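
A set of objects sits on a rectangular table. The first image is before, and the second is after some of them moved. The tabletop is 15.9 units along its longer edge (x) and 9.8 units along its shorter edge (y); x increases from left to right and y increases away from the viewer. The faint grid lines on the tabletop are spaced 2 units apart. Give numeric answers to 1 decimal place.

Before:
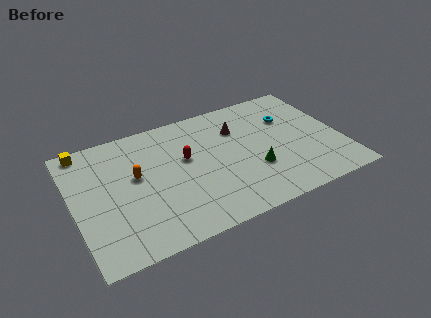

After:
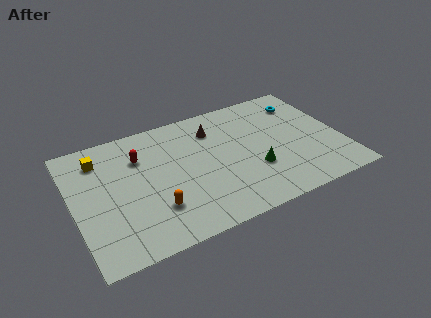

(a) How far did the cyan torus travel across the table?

1.4

From (13.1, 6.7) to (14.1, 7.7), the cyan torus covered √(1.0² + 1.0²) ≈ 1.4 units.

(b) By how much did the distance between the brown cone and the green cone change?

+0.9

They were about 3.7 units apart before and 4.6 after — 0.9 units further apart.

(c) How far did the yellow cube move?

1.4

The yellow cube was near (1.0, 8.9) before and (1.8, 7.8) after, so it travelled √(0.8² + 1.1²) ≈ 1.4 units.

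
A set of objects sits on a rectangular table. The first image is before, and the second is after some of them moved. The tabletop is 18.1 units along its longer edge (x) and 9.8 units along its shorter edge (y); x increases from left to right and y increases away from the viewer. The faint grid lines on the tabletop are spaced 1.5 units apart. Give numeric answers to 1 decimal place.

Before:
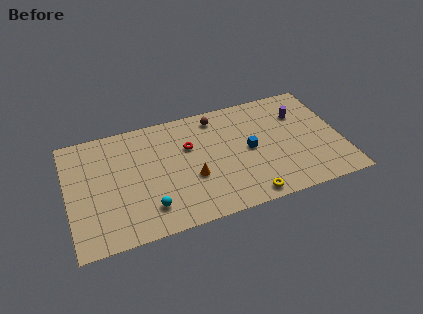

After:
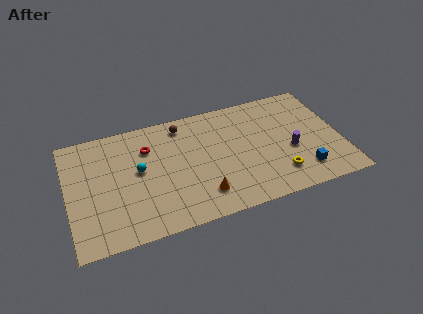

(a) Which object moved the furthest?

the blue cube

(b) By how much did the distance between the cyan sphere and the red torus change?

-3.4

Before: roughly 5.2 units apart; after: 1.8. That's 3.4 units closer together.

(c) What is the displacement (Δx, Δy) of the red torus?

(-2.7, 0.7)

The red torus started near (8.1, 6.4) and ended near (5.4, 7.1).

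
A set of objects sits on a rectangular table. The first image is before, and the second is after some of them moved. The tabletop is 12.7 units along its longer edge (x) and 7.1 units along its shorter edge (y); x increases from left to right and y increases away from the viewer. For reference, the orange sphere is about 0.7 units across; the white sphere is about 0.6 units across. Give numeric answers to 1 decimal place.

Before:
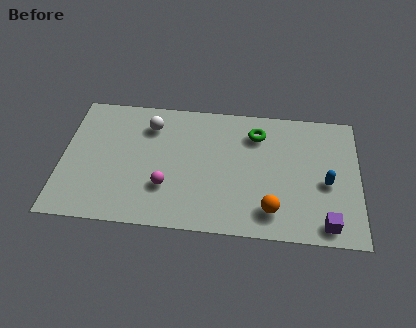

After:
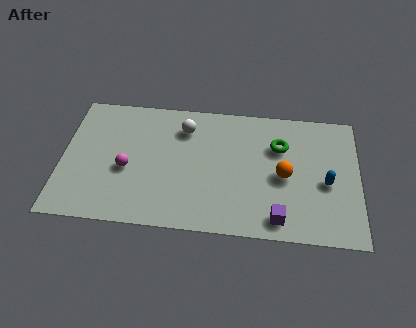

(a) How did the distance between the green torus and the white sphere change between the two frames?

-0.5

Before: roughly 4.6 units apart; after: 4.1. That's 0.5 units closer together.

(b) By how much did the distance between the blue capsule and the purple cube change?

+0.7

The distance was about 2.2 in the first image and 2.9 in the second, so they moved 0.7 units further apart.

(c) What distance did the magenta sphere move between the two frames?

1.9

The magenta sphere was near (4.5, 2.2) before and (2.8, 3.0) after, so it travelled √(1.7² + 0.8²) ≈ 1.9 units.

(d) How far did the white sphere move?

1.5

The white sphere was near (3.7, 5.5) before and (5.2, 5.5) after, so it travelled √(1.5² + 0.0²) ≈ 1.5 units.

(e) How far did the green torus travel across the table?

1.2

The green torus was near (8.3, 5.5) before and (9.3, 4.9) after, so it travelled √(1.0² + 0.6²) ≈ 1.2 units.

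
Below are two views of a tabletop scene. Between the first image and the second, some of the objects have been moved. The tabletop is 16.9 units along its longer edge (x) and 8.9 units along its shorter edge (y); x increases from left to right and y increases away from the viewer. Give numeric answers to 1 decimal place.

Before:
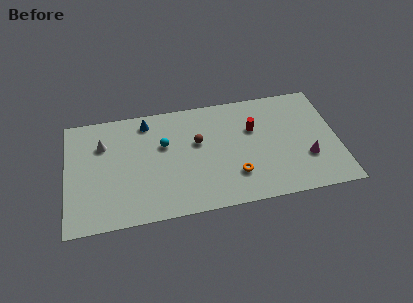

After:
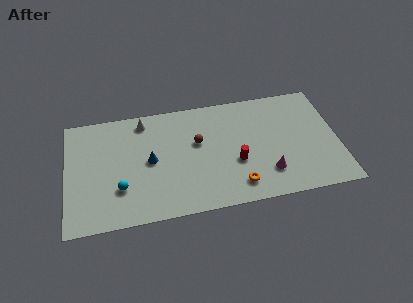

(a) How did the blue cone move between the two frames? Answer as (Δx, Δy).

(0.1, -3.1)

The blue cone was at about (5.1, 7.6) and moved to about (5.2, 4.5).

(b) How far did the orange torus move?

0.8

The orange torus moved from about (10.4, 2.4) to (10.5, 1.6), a distance of √(0.1² + 0.8²) ≈ 0.8.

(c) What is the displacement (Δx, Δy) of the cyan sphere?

(-2.8, -2.9)

The cyan sphere started near (6.1, 5.6) and ended near (3.3, 2.7).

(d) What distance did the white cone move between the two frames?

3.0

The white cone was near (2.3, 6.3) before and (4.9, 7.7) after, so it travelled √(2.6² + 1.4²) ≈ 3.0 units.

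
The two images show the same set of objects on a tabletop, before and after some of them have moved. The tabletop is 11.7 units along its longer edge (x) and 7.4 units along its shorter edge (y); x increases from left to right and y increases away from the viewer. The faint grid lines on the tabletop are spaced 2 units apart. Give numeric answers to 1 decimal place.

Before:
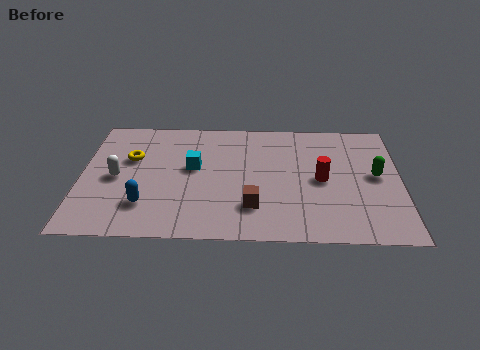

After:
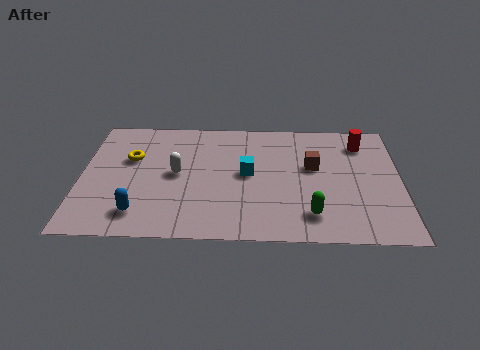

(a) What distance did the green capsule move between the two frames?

3.4

From (10.8, 3.9) to (8.4, 1.5), the green capsule covered √(2.4² + 2.4²) ≈ 3.4 units.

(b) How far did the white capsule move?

2.2

The white capsule moved from about (1.3, 3.5) to (3.5, 3.8), a distance of √(2.2² + 0.3²) ≈ 2.2.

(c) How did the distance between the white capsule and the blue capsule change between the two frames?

+0.8

Before: roughly 1.9 units apart; after: 2.7. That's 0.8 units further apart.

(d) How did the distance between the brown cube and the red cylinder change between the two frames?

-0.7

The distance was about 3.0 in the first image and 2.3 in the second, so they moved 0.7 units closer together.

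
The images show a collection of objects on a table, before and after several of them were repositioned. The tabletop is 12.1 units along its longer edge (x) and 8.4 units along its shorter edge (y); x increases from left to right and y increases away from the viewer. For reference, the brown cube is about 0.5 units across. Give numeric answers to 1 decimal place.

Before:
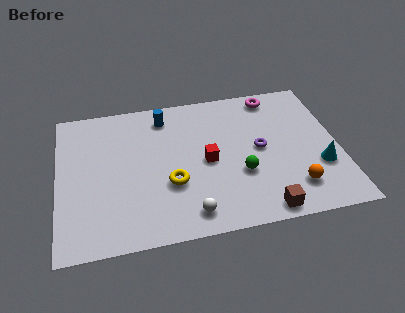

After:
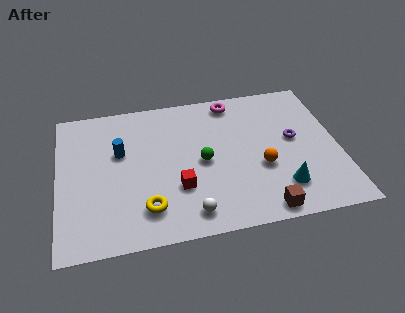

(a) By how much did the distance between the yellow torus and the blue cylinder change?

-0.5

Before: roughly 4.0 units apart; after: 3.5. That's 0.5 units closer together.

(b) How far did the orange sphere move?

1.9

From (10.0, 1.8) to (8.7, 3.2), the orange sphere covered √(1.3² + 1.4²) ≈ 1.9 units.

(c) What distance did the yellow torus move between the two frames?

1.6

The yellow torus moved from about (4.8, 3.0) to (3.7, 1.8), a distance of √(1.1² + 1.2²) ≈ 1.6.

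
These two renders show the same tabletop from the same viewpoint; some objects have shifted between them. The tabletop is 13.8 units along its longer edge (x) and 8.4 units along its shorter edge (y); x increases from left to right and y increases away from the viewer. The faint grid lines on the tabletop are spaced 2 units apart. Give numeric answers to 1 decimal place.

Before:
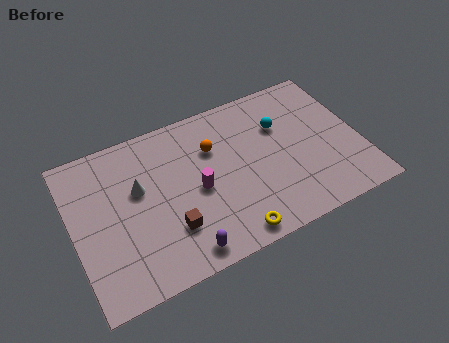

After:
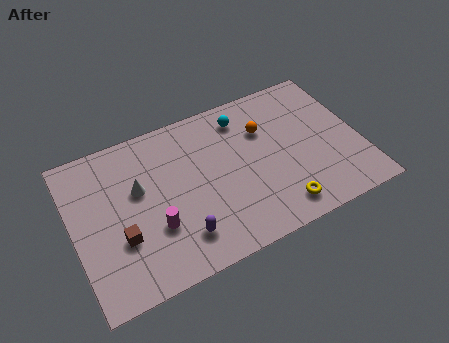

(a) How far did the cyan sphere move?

2.1

The cyan sphere moved from about (10.2, 5.7) to (8.5, 6.9), a distance of √(1.7² + 1.2²) ≈ 2.1.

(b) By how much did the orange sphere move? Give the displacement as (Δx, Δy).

(2.5, 0.0)

The orange sphere started near (6.9, 5.8) and ended near (9.4, 5.8).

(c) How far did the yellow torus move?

2.4

The yellow torus moved from about (7.1, 0.9) to (9.5, 1.3), a distance of √(2.4² + 0.4²) ≈ 2.4.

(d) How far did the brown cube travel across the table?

2.4

From (4.4, 2.4) to (2.1, 2.9), the brown cube covered √(2.3² + 0.5²) ≈ 2.4 units.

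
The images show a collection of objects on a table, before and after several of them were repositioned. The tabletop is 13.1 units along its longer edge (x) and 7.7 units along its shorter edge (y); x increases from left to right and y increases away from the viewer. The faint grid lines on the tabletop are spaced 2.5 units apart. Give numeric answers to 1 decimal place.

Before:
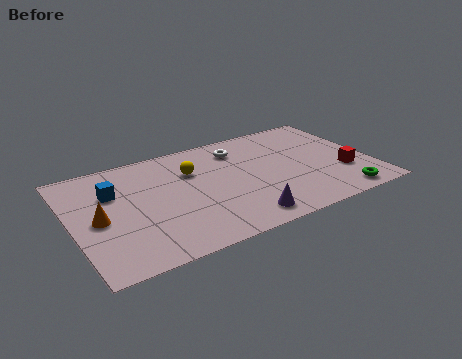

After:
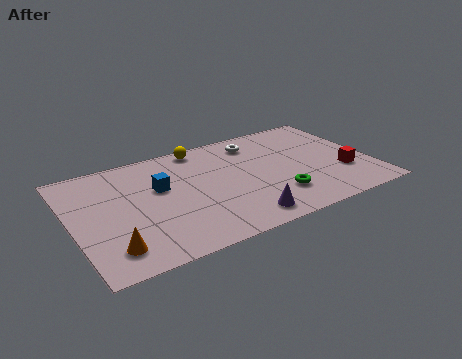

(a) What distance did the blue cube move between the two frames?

2.1

The blue cube moved from about (1.9, 5.2) to (3.9, 4.7), a distance of √(2.0² + 0.5²) ≈ 2.1.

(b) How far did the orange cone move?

2.1

The orange cone was near (1.1, 3.6) before and (1.4, 1.5) after, so it travelled √(0.3² + 2.1²) ≈ 2.1 units.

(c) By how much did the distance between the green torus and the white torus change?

-2.1

They were about 6.4 units apart before and 4.3 after — 2.1 units closer together.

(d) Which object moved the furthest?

the green torus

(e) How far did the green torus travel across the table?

2.9

The green torus was near (11.4, 0.9) before and (8.7, 2.0) after, so it travelled √(2.7² + 1.1²) ≈ 2.9 units.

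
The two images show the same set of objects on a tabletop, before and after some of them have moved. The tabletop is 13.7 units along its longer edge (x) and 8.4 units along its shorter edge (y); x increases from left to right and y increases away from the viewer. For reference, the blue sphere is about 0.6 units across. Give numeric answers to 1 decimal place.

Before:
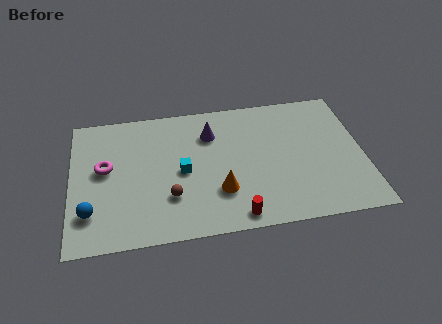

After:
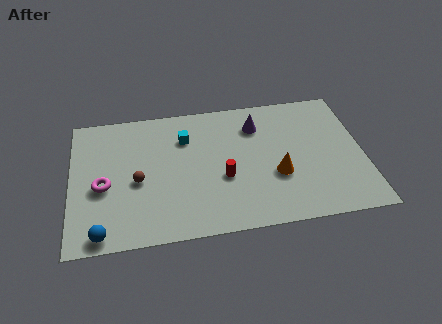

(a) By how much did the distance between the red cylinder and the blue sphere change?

-0.6

They were about 6.8 units apart before and 6.2 after — 0.6 units closer together.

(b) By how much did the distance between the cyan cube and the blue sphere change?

+1.9

Before: roughly 4.7 units apart; after: 6.6. That's 1.9 units further apart.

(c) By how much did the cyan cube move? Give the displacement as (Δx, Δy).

(0.2, 2.1)

From the two frames, the cyan cube sits at roughly (5.2, 4.0) before and (5.4, 6.1) after.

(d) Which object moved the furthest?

the orange cone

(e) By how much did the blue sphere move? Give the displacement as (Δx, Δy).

(0.5, -1.3)

From the two frames, the blue sphere sits at roughly (0.9, 2.1) before and (1.4, 0.8) after.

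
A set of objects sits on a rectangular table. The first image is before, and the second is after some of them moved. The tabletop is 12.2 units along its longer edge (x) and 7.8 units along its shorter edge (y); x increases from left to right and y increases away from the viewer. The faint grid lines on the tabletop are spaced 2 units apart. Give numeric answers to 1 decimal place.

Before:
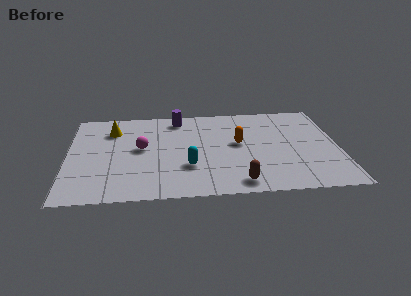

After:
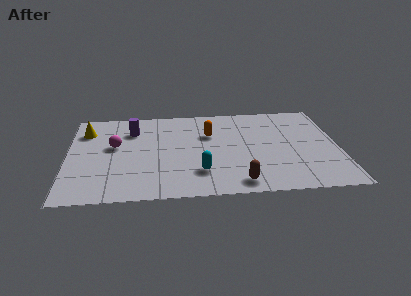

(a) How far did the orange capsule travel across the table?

1.6

From (7.7, 4.3) to (6.4, 5.2), the orange capsule covered √(1.3² + 0.9²) ≈ 1.6 units.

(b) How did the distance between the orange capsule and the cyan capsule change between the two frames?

+0.3

The distance was about 2.9 in the first image and 3.2 in the second, so they moved 0.3 units further apart.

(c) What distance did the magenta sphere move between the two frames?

1.2

The magenta sphere moved from about (3.3, 4.2) to (2.1, 4.5), a distance of √(1.2² + 0.3²) ≈ 1.2.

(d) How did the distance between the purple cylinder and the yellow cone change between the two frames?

-1.0

Before: roughly 3.1 units apart; after: 2.1. That's 1.0 units closer together.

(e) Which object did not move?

the brown capsule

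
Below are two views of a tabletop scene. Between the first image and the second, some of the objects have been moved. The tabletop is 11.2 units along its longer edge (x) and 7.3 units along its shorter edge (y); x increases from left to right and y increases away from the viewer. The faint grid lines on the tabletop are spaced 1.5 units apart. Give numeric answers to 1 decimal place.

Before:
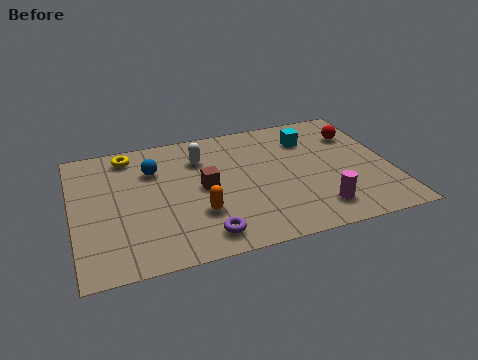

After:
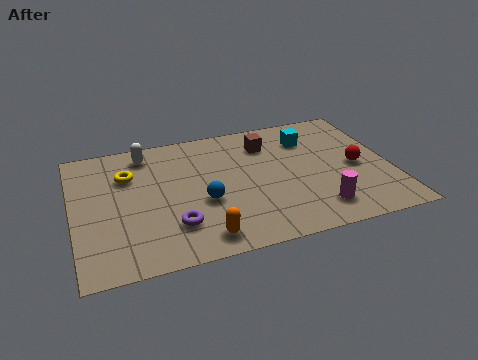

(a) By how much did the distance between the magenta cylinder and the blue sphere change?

-2.5

Before: roughly 6.7 units apart; after: 4.2. That's 2.5 units closer together.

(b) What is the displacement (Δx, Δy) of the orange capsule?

(0.0, -1.3)

The orange capsule started near (4.3, 2.3) and ended near (4.3, 1.0).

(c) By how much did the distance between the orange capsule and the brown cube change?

+3.9

They were about 1.4 units apart before and 5.3 after — 3.9 units further apart.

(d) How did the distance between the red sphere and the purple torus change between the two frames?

-0.4

The distance was about 7.2 in the first image and 6.8 in the second, so they moved 0.4 units closer together.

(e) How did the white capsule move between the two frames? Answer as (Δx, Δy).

(-1.9, 0.8)

From the two frames, the white capsule sits at roughly (4.6, 5.4) before and (2.7, 6.2) after.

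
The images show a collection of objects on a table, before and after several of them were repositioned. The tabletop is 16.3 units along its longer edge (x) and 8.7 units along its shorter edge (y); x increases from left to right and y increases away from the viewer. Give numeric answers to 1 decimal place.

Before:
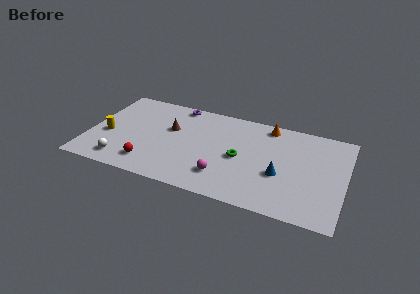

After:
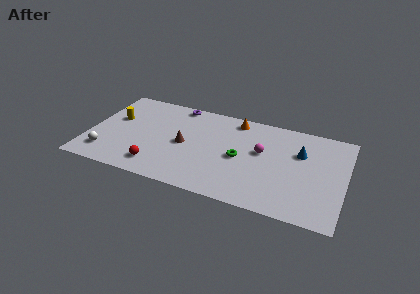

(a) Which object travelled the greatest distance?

the magenta sphere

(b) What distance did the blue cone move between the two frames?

2.6

The blue cone moved from about (12.3, 3.4) to (13.4, 5.8), a distance of √(1.1² + 2.4²) ≈ 2.6.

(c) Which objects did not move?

the green torus and the purple torus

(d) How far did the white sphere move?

1.2

From (2.4, 1.4) to (1.3, 1.8), the white sphere covered √(1.1² + 0.4²) ≈ 1.2 units.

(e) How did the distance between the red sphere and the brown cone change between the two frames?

-0.8

They were about 3.8 units apart before and 3.0 after — 0.8 units closer together.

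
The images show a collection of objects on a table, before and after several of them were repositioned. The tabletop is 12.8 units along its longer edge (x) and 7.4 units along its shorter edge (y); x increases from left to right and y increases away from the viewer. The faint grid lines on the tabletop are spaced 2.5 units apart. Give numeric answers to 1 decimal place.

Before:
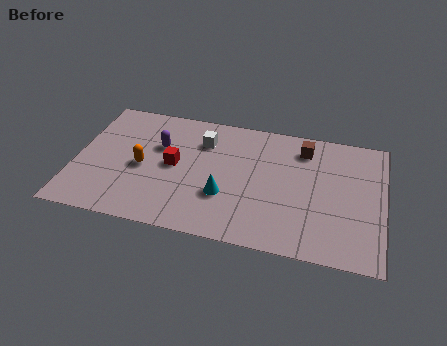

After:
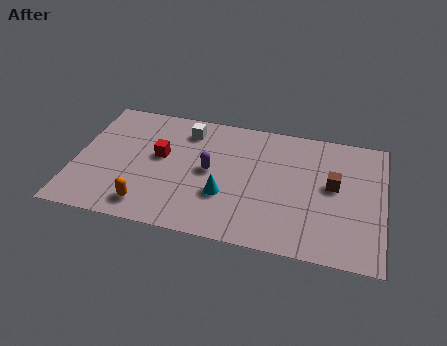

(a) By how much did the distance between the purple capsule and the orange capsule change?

+2.0

They were about 1.5 units apart before and 3.5 after — 2.0 units further apart.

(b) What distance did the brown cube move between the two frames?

2.3

The brown cube moved from about (9.4, 6.0) to (10.7, 4.1), a distance of √(1.3² + 1.9²) ≈ 2.3.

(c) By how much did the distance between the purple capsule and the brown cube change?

-1.0

They were about 6.1 units apart before and 5.1 after — 1.0 units closer together.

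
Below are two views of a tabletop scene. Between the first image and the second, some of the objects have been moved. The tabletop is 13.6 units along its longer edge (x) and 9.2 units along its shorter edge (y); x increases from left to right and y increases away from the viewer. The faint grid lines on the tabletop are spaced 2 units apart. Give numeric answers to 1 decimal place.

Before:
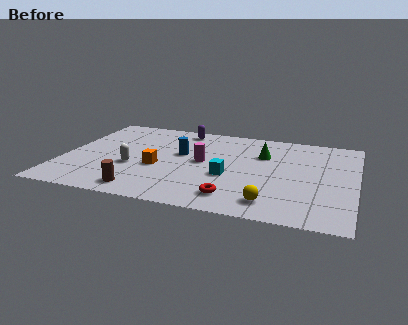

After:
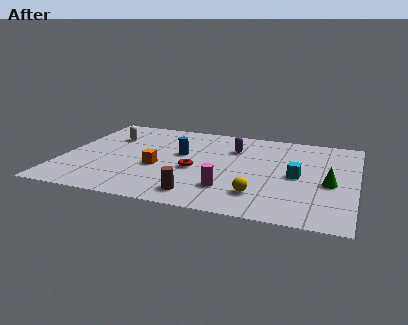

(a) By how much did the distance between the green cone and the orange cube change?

+2.5

Before: roughly 5.4 units apart; after: 7.9. That's 2.5 units further apart.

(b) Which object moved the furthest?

the green cone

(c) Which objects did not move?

the blue cylinder and the orange cube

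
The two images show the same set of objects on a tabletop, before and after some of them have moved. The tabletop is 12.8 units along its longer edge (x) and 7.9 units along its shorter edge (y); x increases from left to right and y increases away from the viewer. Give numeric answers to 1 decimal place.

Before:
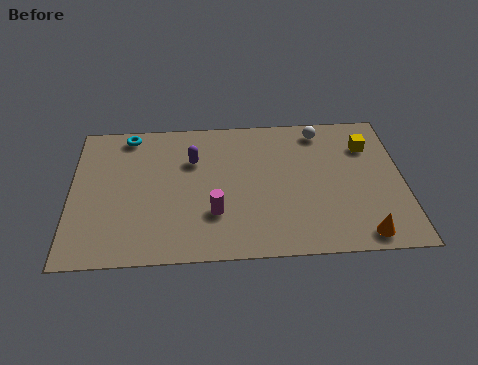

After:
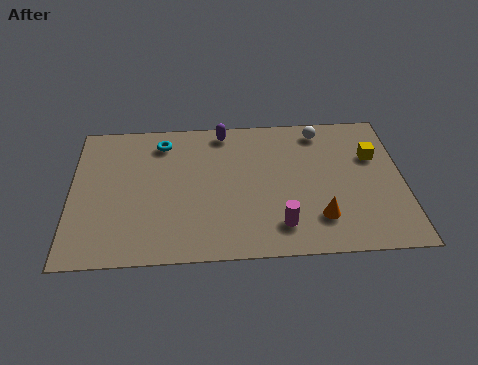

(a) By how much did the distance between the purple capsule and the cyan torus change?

-0.5

Before: roughly 3.0 units apart; after: 2.5. That's 0.5 units closer together.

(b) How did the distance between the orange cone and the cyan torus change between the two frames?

-3.2

Before: roughly 10.8 units apart; after: 7.6. That's 3.2 units closer together.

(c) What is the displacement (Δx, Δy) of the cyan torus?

(1.3, -0.5)

The cyan torus was at about (2.2, 7.0) and moved to about (3.5, 6.5).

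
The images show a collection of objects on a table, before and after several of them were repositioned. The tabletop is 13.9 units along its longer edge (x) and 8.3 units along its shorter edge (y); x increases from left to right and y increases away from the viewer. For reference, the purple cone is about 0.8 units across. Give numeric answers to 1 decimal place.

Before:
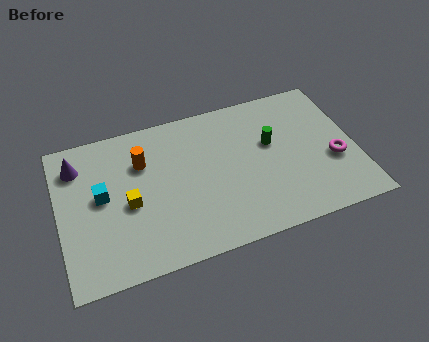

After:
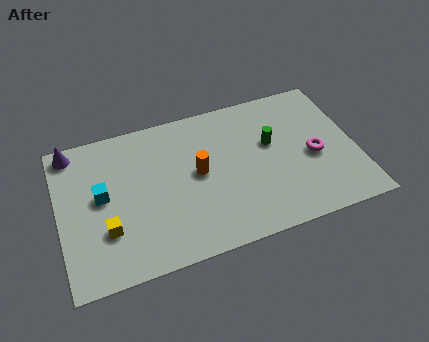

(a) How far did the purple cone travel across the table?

0.9

From (1.0, 6.5) to (0.8, 7.4), the purple cone covered √(0.2² + 0.9²) ≈ 0.9 units.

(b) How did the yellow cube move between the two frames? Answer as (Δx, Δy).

(-1.1, -1.1)

From the two frames, the yellow cube sits at roughly (3.2, 3.7) before and (2.1, 2.6) after.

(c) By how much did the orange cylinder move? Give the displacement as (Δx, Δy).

(2.5, -1.4)

The orange cylinder started near (4.0, 5.8) and ended near (6.5, 4.4).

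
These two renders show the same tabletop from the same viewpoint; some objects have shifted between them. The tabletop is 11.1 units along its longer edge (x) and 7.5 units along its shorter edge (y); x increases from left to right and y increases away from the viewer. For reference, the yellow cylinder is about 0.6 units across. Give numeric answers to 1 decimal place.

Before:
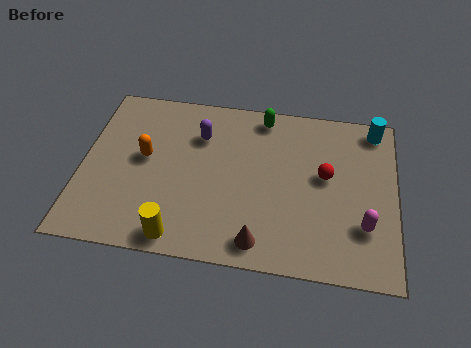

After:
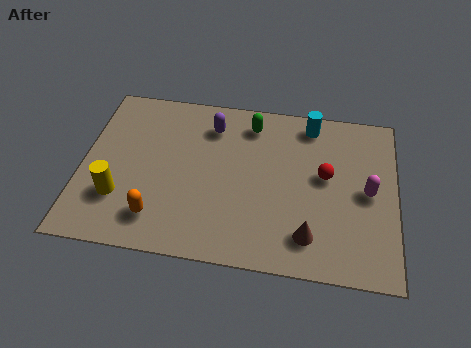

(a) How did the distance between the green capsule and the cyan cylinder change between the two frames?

-1.9

Before: roughly 4.0 units apart; after: 2.1. That's 1.9 units closer together.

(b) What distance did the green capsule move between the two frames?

0.6

From (6.3, 6.6) to (5.9, 6.2), the green capsule covered √(0.4² + 0.4²) ≈ 0.6 units.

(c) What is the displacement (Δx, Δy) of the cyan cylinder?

(-2.3, -0.1)

The cyan cylinder was at about (10.3, 6.6) and moved to about (8.0, 6.5).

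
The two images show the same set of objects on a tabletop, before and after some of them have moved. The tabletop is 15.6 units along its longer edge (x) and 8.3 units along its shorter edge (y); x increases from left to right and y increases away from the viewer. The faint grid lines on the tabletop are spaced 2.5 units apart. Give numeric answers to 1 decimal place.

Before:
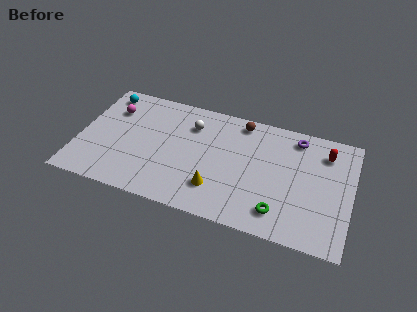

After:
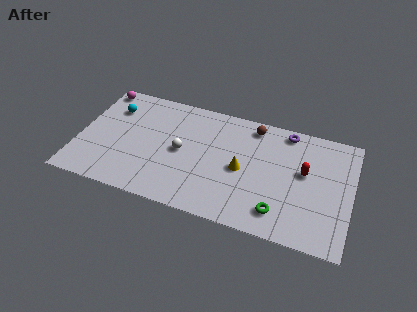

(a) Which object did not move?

the green torus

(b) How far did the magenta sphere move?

1.7

The magenta sphere moved from about (1.7, 6.0) to (0.8, 7.4), a distance of √(0.9² + 1.4²) ≈ 1.7.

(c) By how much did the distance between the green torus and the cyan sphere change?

-0.9

The distance was about 11.9 in the first image and 11.0 in the second, so they moved 0.9 units closer together.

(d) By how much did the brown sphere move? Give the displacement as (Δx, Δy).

(0.7, -0.1)

From the two frames, the brown sphere sits at roughly (9.1, 7.3) before and (9.8, 7.2) after.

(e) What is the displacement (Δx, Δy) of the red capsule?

(-1.1, -1.7)

The red capsule started near (14.0, 6.5) and ended near (12.9, 4.8).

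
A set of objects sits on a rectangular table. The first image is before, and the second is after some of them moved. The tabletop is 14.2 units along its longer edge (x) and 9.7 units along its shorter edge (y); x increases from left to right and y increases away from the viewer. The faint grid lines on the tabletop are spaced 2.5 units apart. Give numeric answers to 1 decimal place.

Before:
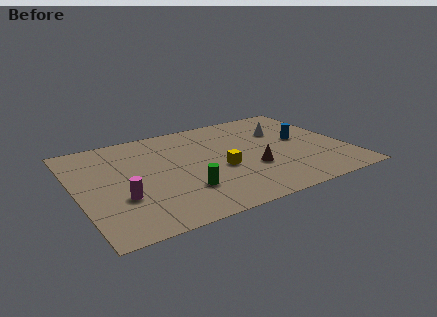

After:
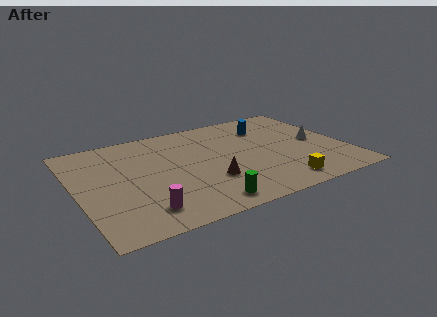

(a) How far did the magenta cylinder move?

1.7

The magenta cylinder was near (2.1, 3.3) before and (3.0, 1.8) after, so it travelled √(0.9² + 1.5²) ≈ 1.7 units.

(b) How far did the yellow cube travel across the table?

3.8

The yellow cube moved from about (7.4, 4.0) to (10.2, 1.4), a distance of √(2.8² + 2.6²) ≈ 3.8.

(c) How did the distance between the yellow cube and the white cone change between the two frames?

-0.3

They were about 4.6 units apart before and 4.3 after — 0.3 units closer together.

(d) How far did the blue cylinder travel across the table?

2.5

The blue cylinder was near (12.0, 5.3) before and (10.5, 7.3) after, so it travelled √(1.5² + 2.0²) ≈ 2.5 units.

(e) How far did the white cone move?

2.4

From (11.2, 6.6) to (12.8, 4.8), the white cone covered √(1.6² + 1.8²) ≈ 2.4 units.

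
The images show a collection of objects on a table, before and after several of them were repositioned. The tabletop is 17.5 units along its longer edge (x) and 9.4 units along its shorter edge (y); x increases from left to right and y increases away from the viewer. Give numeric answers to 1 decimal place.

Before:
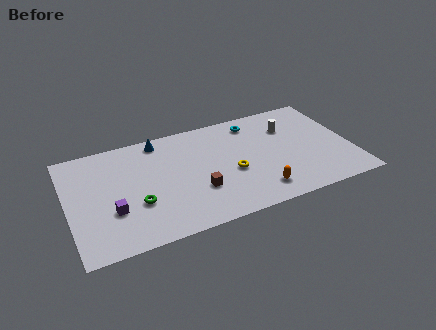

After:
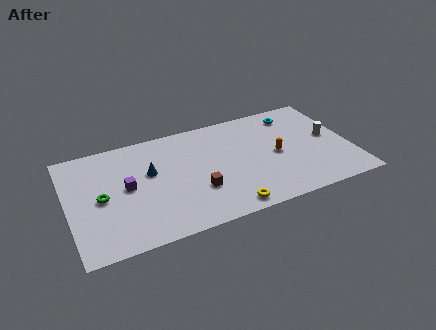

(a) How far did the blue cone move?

2.7

The blue cone moved from about (5.9, 8.3) to (5.1, 5.7), a distance of √(0.8² + 2.6²) ≈ 2.7.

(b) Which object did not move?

the brown cube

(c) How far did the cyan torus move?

2.6

The cyan torus was near (11.8, 7.9) before and (14.4, 7.8) after, so it travelled √(2.6² + 0.1²) ≈ 2.6 units.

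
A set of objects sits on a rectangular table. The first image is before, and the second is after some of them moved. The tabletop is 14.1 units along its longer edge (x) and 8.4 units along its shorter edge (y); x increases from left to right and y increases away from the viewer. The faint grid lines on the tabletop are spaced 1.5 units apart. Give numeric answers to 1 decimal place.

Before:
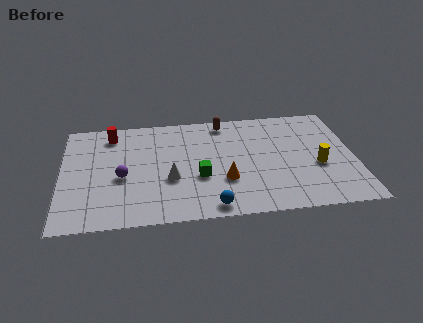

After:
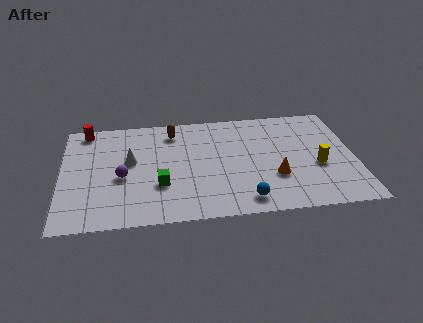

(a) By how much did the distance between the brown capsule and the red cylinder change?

-1.3

The distance was about 5.5 in the first image and 4.2 in the second, so they moved 1.3 units closer together.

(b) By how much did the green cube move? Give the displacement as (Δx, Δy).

(-1.9, -0.4)

From the two frames, the green cube sits at roughly (6.6, 3.2) before and (4.7, 2.8) after.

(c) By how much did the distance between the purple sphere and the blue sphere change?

+1.3

They were about 5.0 units apart before and 6.3 after — 1.3 units further apart.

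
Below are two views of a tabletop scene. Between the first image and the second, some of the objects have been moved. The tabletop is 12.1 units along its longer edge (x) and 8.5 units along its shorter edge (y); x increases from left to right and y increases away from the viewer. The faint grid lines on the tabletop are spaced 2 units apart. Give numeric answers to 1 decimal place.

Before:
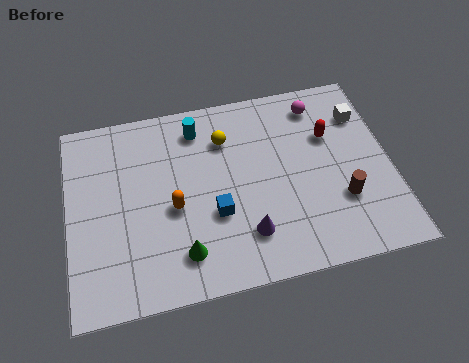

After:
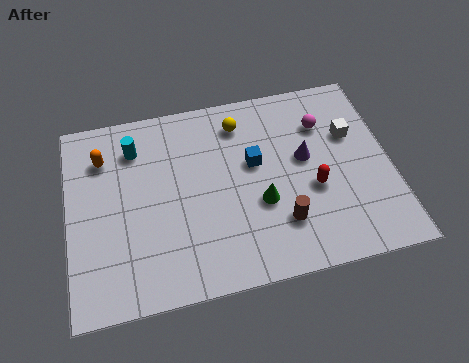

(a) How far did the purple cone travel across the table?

3.7

The purple cone was near (6.5, 2.0) before and (8.9, 4.8) after, so it travelled √(2.4² + 2.8²) ≈ 3.7 units.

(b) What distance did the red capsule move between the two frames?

2.3

The red capsule moved from about (9.9, 5.6) to (9.1, 3.4), a distance of √(0.8² + 2.2²) ≈ 2.3.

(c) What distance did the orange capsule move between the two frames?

3.7

From (3.9, 3.7) to (1.4, 6.4), the orange capsule covered √(2.5² + 2.7²) ≈ 3.7 units.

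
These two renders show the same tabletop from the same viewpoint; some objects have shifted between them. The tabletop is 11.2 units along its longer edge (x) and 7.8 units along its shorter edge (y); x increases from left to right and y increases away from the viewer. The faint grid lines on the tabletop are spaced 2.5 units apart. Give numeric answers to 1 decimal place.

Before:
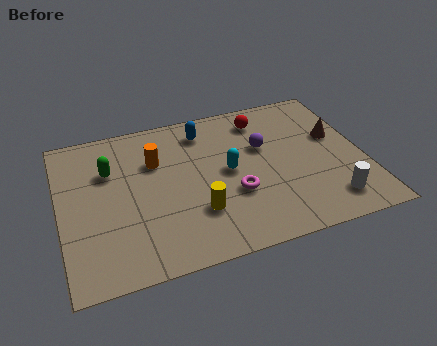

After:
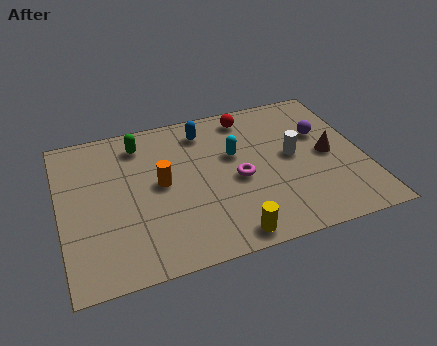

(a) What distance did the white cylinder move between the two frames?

2.9

From (9.7, 1.4) to (8.6, 4.1), the white cylinder covered √(1.1² + 2.7²) ≈ 2.9 units.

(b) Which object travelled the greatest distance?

the white cylinder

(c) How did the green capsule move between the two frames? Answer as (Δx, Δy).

(1.2, 1.1)

From the two frames, the green capsule sits at roughly (1.9, 5.3) before and (3.1, 6.4) after.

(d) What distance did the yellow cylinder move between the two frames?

1.8

From (4.9, 2.3) to (5.9, 0.8), the yellow cylinder covered √(1.0² + 1.5²) ≈ 1.8 units.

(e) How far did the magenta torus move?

0.7

From (6.3, 2.8) to (6.5, 3.5), the magenta torus covered √(0.2² + 0.7²) ≈ 0.7 units.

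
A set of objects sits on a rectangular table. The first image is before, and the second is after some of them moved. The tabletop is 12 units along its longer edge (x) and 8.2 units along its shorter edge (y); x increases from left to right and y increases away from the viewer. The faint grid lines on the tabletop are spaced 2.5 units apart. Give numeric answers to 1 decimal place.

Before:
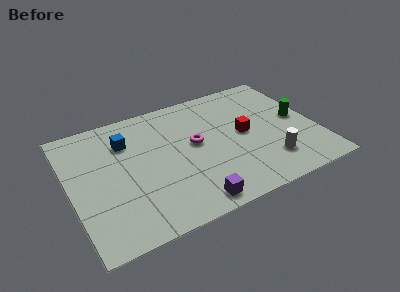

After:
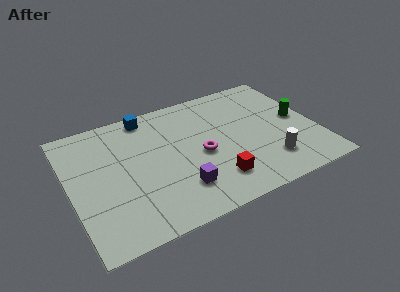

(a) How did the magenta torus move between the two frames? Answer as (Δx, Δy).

(0.2, -0.8)

The magenta torus started near (6.1, 4.5) and ended near (6.3, 3.7).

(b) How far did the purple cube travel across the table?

1.2

From (5.4, 0.9) to (5.0, 2.0), the purple cube covered √(0.4² + 1.1²) ≈ 1.2 units.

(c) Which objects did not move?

the white cylinder and the green cylinder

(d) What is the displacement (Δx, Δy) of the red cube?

(-1.8, -2.4)

The red cube started near (8.5, 4.2) and ended near (6.7, 1.8).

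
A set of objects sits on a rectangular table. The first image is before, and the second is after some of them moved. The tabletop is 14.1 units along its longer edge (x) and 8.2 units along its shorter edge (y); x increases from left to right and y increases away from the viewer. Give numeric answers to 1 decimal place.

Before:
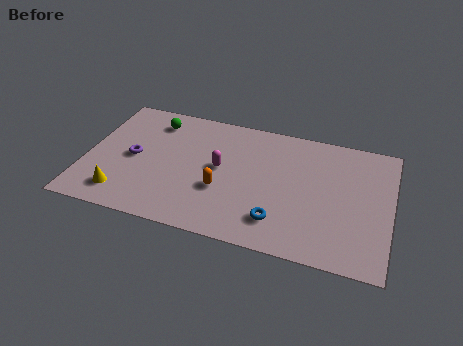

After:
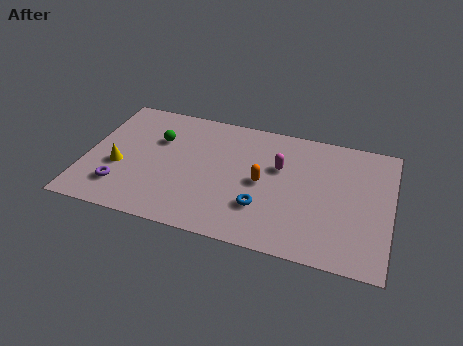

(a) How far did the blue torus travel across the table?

1.0

From (9.1, 1.8) to (8.3, 2.4), the blue torus covered √(0.8² + 0.6²) ≈ 1.0 units.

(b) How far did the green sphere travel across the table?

1.2

The green sphere moved from about (2.9, 6.7) to (3.2, 5.5), a distance of √(0.3² + 1.2²) ≈ 1.2.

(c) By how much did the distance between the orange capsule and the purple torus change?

+2.4

The distance was about 4.3 in the first image and 6.7 in the second, so they moved 2.4 units further apart.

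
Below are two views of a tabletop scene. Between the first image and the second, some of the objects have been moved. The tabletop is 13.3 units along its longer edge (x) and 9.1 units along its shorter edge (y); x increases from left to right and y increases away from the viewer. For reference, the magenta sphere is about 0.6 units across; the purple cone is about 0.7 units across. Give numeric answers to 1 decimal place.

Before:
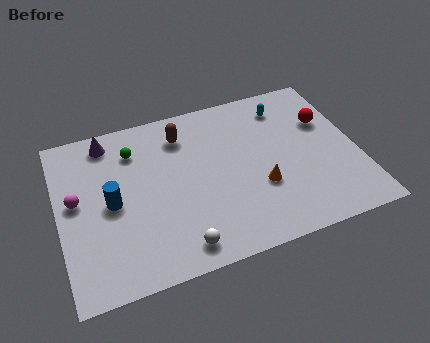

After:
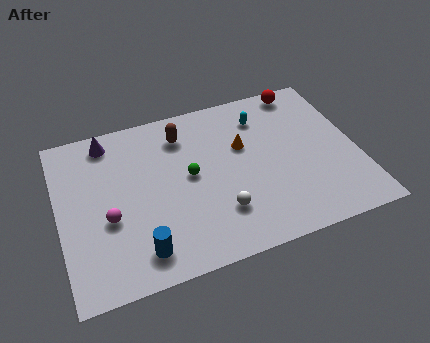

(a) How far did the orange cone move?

2.5

The orange cone was near (8.8, 3.2) before and (8.3, 5.7) after, so it travelled √(0.5² + 2.5²) ≈ 2.5 units.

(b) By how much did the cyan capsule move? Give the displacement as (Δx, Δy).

(-1.1, -0.3)

From the two frames, the cyan capsule sits at roughly (10.4, 7.4) before and (9.3, 7.1) after.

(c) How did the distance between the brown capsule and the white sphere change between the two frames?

-1.1

The distance was about 6.0 in the first image and 4.9 in the second, so they moved 1.1 units closer together.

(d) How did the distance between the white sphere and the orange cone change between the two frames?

-0.7

Before: roughly 4.3 units apart; after: 3.6. That's 0.7 units closer together.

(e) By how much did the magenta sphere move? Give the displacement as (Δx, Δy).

(1.3, -1.4)

The magenta sphere started near (0.8, 5.0) and ended near (2.1, 3.6).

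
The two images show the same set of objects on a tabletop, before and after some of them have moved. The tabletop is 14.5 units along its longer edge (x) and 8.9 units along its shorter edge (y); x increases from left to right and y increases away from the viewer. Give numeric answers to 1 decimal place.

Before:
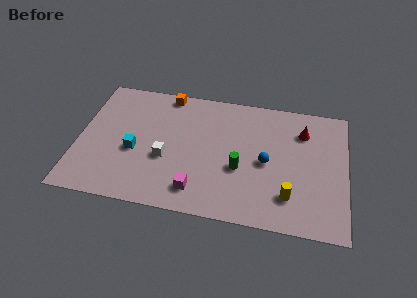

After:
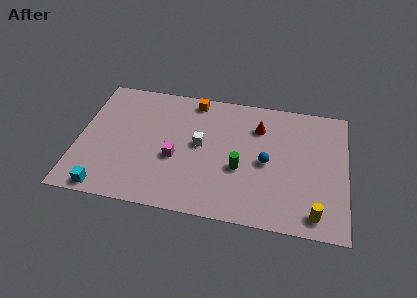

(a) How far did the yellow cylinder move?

1.7

The yellow cylinder was near (11.5, 2.1) before and (12.9, 1.2) after, so it travelled √(1.4² + 0.9²) ≈ 1.7 units.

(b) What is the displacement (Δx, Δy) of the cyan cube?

(-1.4, -2.9)

From the two frames, the cyan cube sits at roughly (3.1, 3.7) before and (1.7, 0.8) after.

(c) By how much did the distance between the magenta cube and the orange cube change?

-2.4

They were about 6.8 units apart before and 4.4 after — 2.4 units closer together.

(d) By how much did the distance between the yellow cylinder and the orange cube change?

+0.4

Before: roughly 9.1 units apart; after: 9.5. That's 0.4 units further apart.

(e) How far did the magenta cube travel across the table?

2.4

The magenta cube was near (6.6, 1.6) before and (5.3, 3.6) after, so it travelled √(1.3² + 2.0²) ≈ 2.4 units.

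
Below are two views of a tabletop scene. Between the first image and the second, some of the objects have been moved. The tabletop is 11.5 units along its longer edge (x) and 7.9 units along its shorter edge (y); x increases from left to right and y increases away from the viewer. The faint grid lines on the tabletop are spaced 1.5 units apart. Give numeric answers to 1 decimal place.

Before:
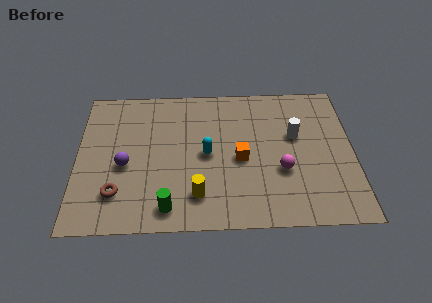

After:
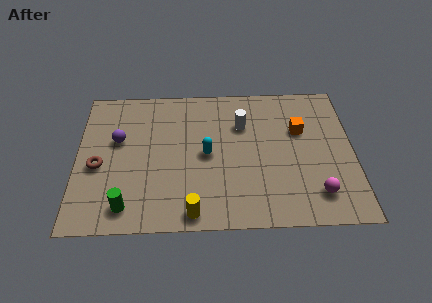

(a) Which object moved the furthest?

the orange cube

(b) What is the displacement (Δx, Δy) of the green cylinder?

(-1.7, 0.1)

The green cylinder was at about (3.8, 1.1) and moved to about (2.1, 1.2).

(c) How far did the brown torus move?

1.7

The brown torus was near (1.7, 1.9) before and (0.9, 3.4) after, so it travelled √(0.8² + 1.5²) ≈ 1.7 units.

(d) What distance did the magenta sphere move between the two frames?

1.9

From (8.5, 2.9) to (9.9, 1.6), the magenta sphere covered √(1.4² + 1.3²) ≈ 1.9 units.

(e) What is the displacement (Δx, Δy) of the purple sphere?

(-0.3, 1.4)

The purple sphere started near (2.0, 3.4) and ended near (1.7, 4.8).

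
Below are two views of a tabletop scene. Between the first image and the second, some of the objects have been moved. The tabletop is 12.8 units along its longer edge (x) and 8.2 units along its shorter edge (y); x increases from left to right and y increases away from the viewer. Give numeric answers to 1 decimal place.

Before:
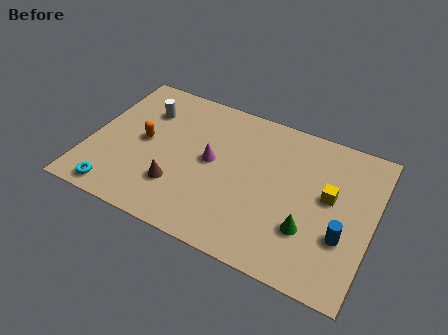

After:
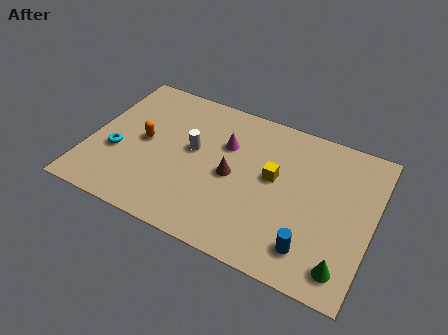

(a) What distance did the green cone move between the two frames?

2.1

The green cone was near (10.1, 2.5) before and (11.8, 1.3) after, so it travelled √(1.7² + 1.2²) ≈ 2.1 units.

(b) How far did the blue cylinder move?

1.8

The blue cylinder moved from about (11.6, 2.8) to (10.3, 1.6), a distance of √(1.3² + 1.2²) ≈ 1.8.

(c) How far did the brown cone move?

2.8

The brown cone moved from about (4.2, 2.3) to (6.5, 3.9), a distance of √(2.3² + 1.6²) ≈ 2.8.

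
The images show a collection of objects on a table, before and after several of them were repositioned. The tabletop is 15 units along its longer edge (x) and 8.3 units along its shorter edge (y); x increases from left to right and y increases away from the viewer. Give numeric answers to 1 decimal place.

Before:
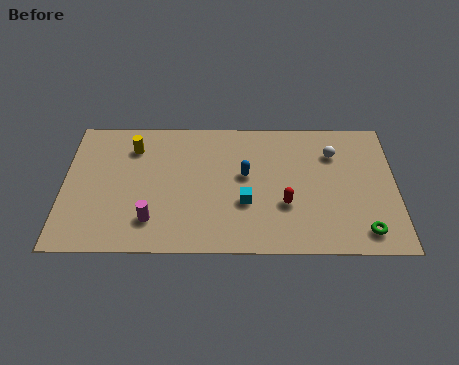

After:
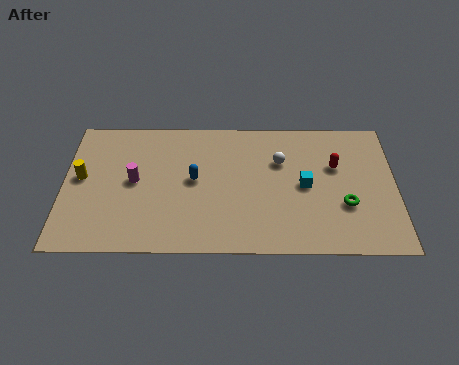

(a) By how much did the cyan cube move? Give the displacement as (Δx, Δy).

(2.7, 1.1)

From the two frames, the cyan cube sits at roughly (8.2, 3.0) before and (10.9, 4.1) after.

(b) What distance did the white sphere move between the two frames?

2.5

From (12.2, 6.1) to (9.8, 5.6), the white sphere covered √(2.4² + 0.5²) ≈ 2.5 units.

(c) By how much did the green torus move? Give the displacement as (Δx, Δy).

(-0.8, 1.6)

The green torus was at about (13.5, 1.3) and moved to about (12.7, 2.9).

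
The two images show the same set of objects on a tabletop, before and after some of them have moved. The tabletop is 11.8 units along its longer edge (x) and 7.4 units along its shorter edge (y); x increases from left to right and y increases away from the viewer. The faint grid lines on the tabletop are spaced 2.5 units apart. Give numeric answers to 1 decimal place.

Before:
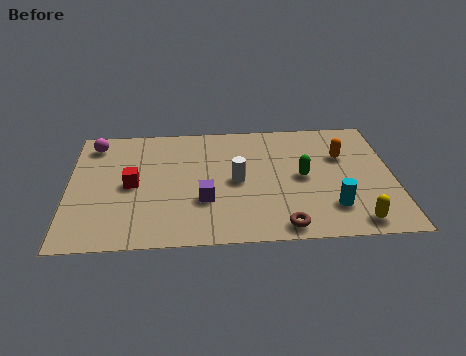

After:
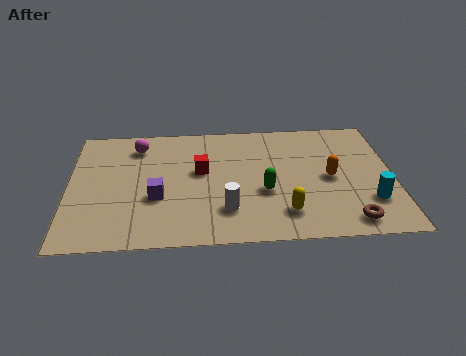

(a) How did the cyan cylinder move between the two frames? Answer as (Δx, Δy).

(1.4, 0.3)

The cyan cylinder was at about (9.5, 1.8) and moved to about (10.9, 2.1).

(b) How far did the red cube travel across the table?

2.6

From (2.3, 3.6) to (4.8, 4.3), the red cube covered √(2.5² + 0.7²) ≈ 2.6 units.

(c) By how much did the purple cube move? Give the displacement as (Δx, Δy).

(-1.7, 0.3)

The purple cube started near (4.9, 2.5) and ended near (3.2, 2.8).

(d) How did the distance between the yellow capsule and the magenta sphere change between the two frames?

-3.9

Before: roughly 10.8 units apart; after: 6.9. That's 3.9 units closer together.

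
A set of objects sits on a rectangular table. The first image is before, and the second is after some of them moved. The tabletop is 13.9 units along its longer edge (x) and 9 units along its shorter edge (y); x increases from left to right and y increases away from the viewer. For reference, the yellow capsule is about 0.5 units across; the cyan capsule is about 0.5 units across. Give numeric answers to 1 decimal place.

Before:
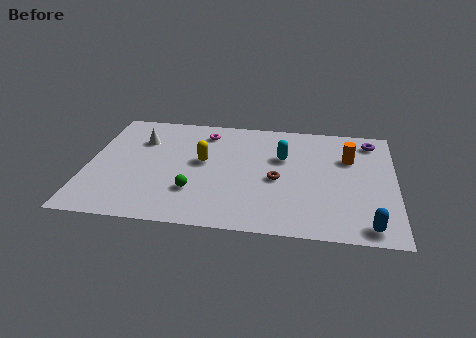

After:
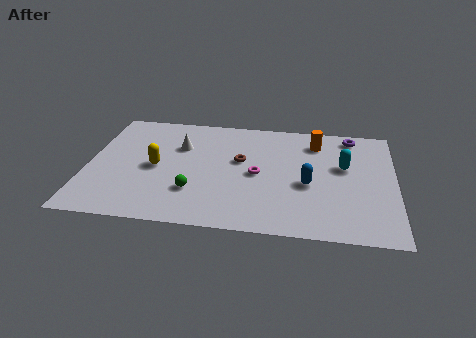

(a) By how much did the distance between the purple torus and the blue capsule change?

-2.1

The distance was about 6.6 in the first image and 4.5 in the second, so they moved 2.1 units closer together.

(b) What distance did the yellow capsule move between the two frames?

2.2

The yellow capsule moved from about (5.2, 5.0) to (3.1, 4.3), a distance of √(2.1² + 0.7²) ≈ 2.2.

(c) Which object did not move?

the green sphere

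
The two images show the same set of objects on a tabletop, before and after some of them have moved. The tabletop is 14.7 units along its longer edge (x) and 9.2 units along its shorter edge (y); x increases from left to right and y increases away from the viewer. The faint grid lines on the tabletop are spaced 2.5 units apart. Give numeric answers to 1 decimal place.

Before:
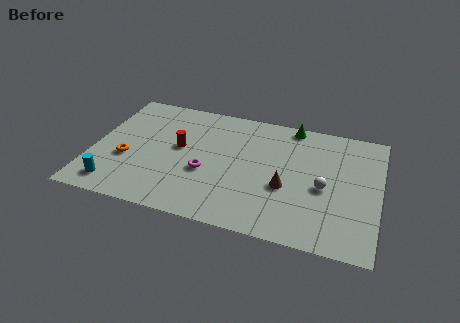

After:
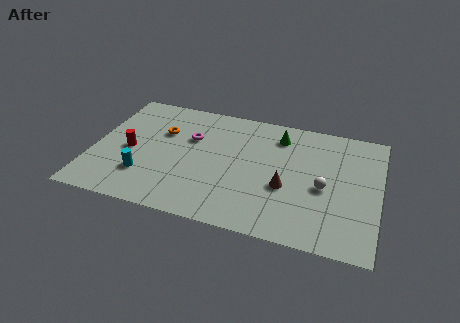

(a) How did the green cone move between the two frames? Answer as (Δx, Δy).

(-0.6, -1.0)

The green cone was at about (10.0, 8.4) and moved to about (9.4, 7.4).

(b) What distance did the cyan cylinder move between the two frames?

1.8

The cyan cylinder was near (1.4, 1.4) before and (2.8, 2.5) after, so it travelled √(1.4² + 1.1²) ≈ 1.8 units.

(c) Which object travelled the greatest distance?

the orange torus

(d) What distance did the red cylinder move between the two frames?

2.7

From (4.4, 5.1) to (1.9, 4.2), the red cylinder covered √(2.5² + 0.9²) ≈ 2.7 units.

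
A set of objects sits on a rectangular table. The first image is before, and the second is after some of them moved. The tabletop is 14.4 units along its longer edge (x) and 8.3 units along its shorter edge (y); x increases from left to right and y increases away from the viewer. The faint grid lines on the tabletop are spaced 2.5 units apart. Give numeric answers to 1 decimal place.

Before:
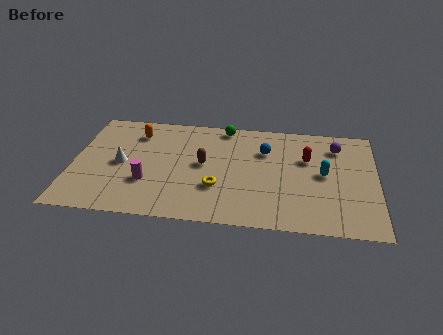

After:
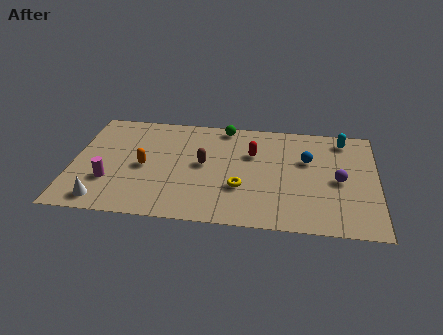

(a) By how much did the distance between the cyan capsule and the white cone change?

+3.1

Before: roughly 9.6 units apart; after: 12.7. That's 3.1 units further apart.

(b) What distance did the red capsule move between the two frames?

2.6

The red capsule moved from about (11.1, 5.4) to (8.5, 5.5), a distance of √(2.6² + 0.1²) ≈ 2.6.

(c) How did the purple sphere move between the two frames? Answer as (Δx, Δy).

(0.1, -2.6)

The purple sphere was at about (12.5, 6.5) and moved to about (12.6, 3.9).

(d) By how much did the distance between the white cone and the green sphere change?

+2.5

Before: roughly 5.9 units apart; after: 8.4. That's 2.5 units further apart.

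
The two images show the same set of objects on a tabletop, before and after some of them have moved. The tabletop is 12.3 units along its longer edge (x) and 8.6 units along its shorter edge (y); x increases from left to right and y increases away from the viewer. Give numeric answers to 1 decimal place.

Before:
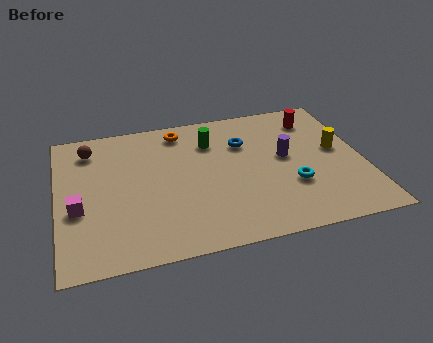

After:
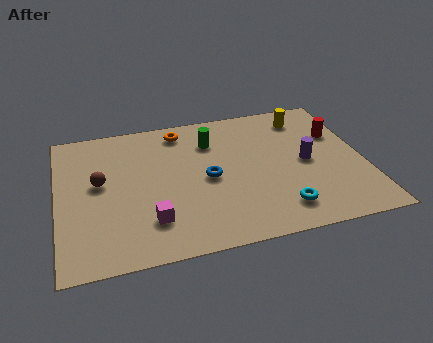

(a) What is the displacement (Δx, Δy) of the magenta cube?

(2.8, -1.3)

The magenta cube was at about (0.8, 3.4) and moved to about (3.6, 2.1).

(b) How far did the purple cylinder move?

0.9

The purple cylinder moved from about (9.2, 4.7) to (10.0, 4.2), a distance of √(0.8² + 0.5²) ≈ 0.9.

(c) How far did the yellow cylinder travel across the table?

2.6

The yellow cylinder was near (11.3, 4.7) before and (10.2, 7.1) after, so it travelled √(1.1² + 2.4²) ≈ 2.6 units.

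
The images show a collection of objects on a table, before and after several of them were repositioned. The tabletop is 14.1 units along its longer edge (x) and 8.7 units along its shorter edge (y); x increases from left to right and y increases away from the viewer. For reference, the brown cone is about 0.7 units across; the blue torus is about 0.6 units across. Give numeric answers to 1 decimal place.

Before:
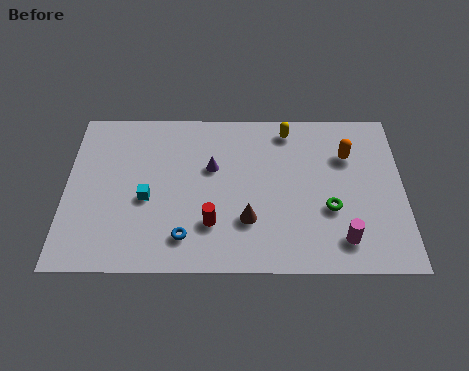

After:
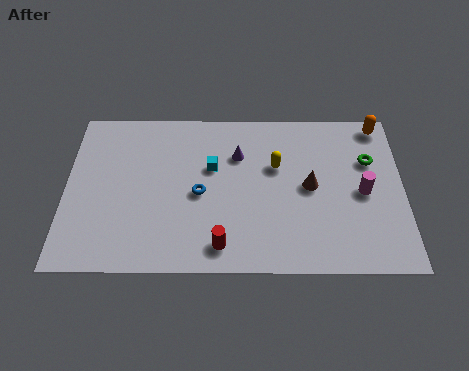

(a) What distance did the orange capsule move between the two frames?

2.2

The orange capsule was near (11.8, 6.1) before and (13.2, 7.8) after, so it travelled √(1.4² + 1.7²) ≈ 2.2 units.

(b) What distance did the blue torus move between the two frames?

2.4

From (5.0, 1.7) to (5.6, 4.0), the blue torus covered √(0.6² + 2.3²) ≈ 2.4 units.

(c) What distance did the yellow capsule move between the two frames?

2.1

The yellow capsule was near (9.3, 7.5) before and (8.8, 5.5) after, so it travelled √(0.5² + 2.0²) ≈ 2.1 units.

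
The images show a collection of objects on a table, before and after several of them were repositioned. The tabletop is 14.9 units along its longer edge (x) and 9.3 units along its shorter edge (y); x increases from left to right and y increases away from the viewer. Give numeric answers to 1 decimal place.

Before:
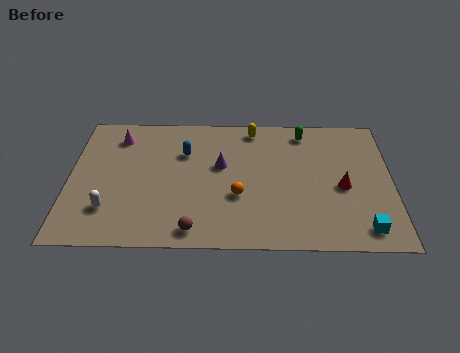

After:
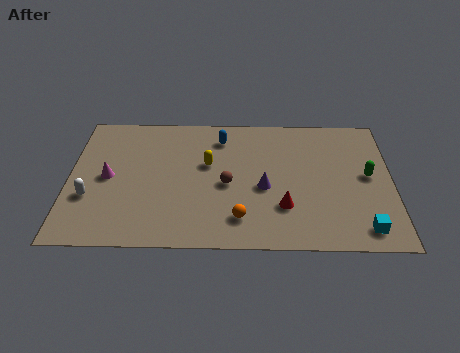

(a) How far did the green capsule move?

4.2

The green capsule was near (10.9, 8.0) before and (13.8, 4.9) after, so it travelled √(2.9² + 3.1²) ≈ 4.2 units.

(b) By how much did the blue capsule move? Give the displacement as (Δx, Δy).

(1.7, 1.1)

The blue capsule started near (5.3, 6.4) and ended near (7.0, 7.5).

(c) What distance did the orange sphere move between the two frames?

1.5

The orange sphere was near (7.8, 3.4) before and (7.9, 1.9) after, so it travelled √(0.1² + 1.5²) ≈ 1.5 units.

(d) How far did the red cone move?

3.0

The red cone moved from about (12.6, 4.1) to (9.9, 2.7), a distance of √(2.7² + 1.4²) ≈ 3.0.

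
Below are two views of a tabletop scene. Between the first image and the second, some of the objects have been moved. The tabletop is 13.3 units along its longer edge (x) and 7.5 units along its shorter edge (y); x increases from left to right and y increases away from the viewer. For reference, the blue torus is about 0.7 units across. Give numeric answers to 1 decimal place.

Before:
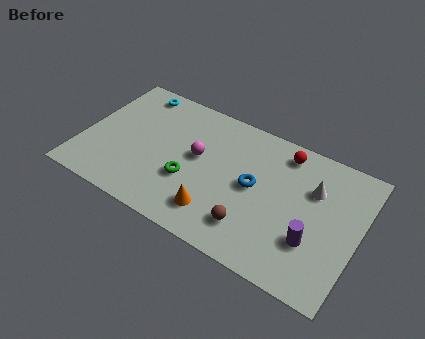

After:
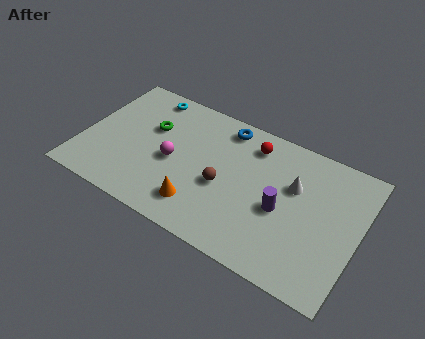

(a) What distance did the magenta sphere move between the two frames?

1.4

The magenta sphere moved from about (5.5, 4.2) to (4.4, 3.4), a distance of √(1.1² + 0.8²) ≈ 1.4.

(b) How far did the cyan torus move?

0.6

The cyan torus moved from about (2.0, 6.6) to (2.6, 6.6), a distance of √(0.6² + 0.0²) ≈ 0.6.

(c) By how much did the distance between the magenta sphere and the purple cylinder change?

-0.8

The distance was about 6.1 in the first image and 5.3 in the second, so they moved 0.8 units closer together.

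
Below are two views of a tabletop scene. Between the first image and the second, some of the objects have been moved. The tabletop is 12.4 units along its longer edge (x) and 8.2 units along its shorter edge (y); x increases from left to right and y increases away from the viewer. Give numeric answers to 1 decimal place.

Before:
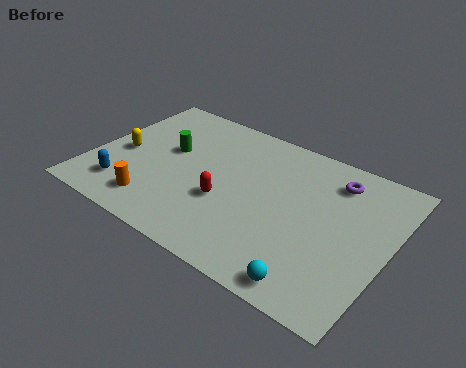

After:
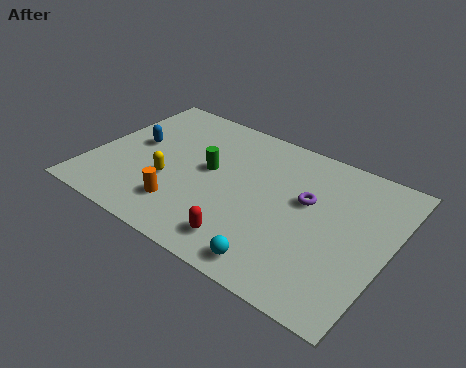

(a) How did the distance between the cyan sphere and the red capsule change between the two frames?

-3.2

Before: roughly 4.7 units apart; after: 1.5. That's 3.2 units closer together.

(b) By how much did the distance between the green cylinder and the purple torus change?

-2.9

Before: roughly 7.0 units apart; after: 4.1. That's 2.9 units closer together.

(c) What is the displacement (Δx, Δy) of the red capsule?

(1.2, -1.7)

The red capsule was at about (5.8, 3.1) and moved to about (7.0, 1.4).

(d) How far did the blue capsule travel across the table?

2.8

The blue capsule moved from about (1.7, 1.7) to (1.6, 4.5), a distance of √(0.1² + 2.8²) ≈ 2.8.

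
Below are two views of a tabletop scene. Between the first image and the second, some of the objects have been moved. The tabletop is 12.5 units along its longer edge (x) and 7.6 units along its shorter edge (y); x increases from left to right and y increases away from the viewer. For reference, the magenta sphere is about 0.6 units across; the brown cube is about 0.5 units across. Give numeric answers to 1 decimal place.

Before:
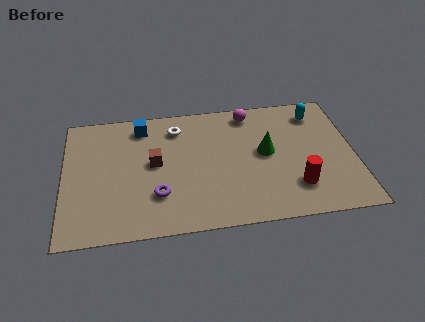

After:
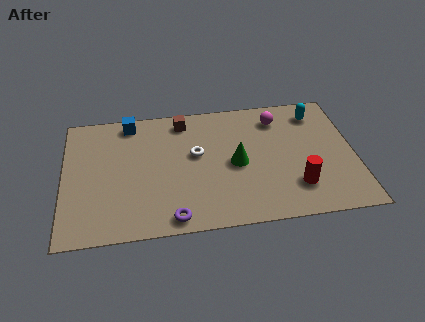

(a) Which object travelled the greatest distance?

the brown cube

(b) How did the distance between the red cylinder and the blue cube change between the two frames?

+0.6

They were about 7.9 units apart before and 8.5 after — 0.6 units further apart.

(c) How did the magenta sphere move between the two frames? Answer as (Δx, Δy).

(1.2, -0.5)

The magenta sphere started near (8.1, 6.6) and ended near (9.3, 6.1).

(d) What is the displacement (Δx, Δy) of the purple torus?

(0.6, -1.4)

The purple torus was at about (4.0, 2.2) and moved to about (4.6, 0.8).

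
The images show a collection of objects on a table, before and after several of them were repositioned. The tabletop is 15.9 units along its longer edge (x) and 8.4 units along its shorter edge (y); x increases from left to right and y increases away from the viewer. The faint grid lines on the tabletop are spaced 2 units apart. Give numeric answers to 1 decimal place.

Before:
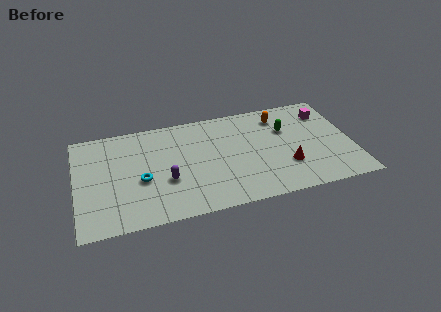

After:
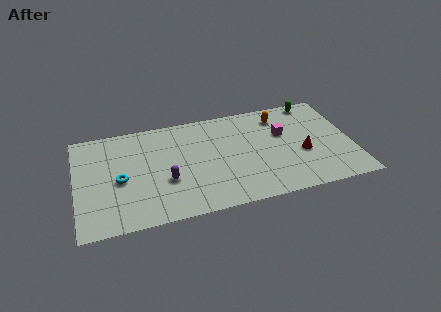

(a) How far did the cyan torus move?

1.2

The cyan torus was near (3.7, 3.5) before and (2.5, 3.8) after, so it travelled √(1.2² + 0.3²) ≈ 1.2 units.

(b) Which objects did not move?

the purple capsule and the orange capsule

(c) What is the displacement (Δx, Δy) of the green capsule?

(1.8, 2.0)

The green capsule started near (12.2, 5.6) and ended near (14.0, 7.6).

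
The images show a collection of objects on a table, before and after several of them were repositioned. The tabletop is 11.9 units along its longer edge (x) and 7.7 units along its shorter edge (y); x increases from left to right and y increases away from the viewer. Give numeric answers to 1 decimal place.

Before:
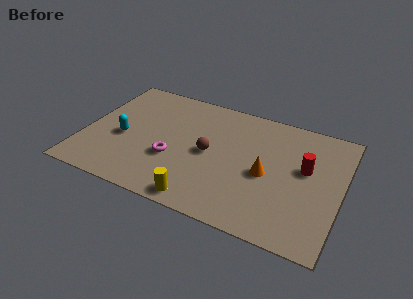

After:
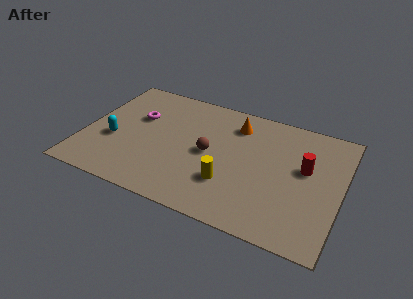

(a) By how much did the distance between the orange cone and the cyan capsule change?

-0.5

The distance was about 6.7 in the first image and 6.2 in the second, so they moved 0.5 units closer together.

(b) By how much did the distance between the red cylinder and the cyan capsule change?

+0.4

Before: roughly 8.5 units apart; after: 8.9. That's 0.4 units further apart.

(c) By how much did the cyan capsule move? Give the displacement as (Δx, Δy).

(-0.4, -0.3)

The cyan capsule started near (1.8, 3.3) and ended near (1.4, 3.0).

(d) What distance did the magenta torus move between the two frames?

2.8

The magenta torus was near (4.2, 2.8) before and (2.3, 4.9) after, so it travelled √(1.9² + 2.1²) ≈ 2.8 units.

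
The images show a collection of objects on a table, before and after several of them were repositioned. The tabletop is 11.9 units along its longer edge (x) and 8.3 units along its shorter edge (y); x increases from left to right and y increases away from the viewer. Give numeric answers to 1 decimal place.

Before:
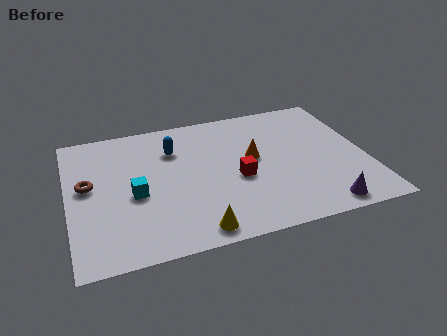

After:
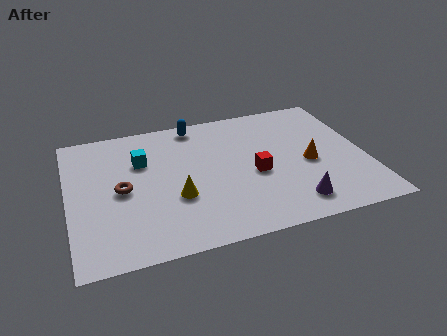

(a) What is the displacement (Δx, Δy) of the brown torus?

(1.3, -0.6)

The brown torus was at about (0.8, 4.6) and moved to about (2.1, 4.0).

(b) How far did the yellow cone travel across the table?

2.2

The yellow cone moved from about (4.8, 0.9) to (4.2, 3.0), a distance of √(0.6² + 2.1²) ≈ 2.2.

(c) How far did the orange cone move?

2.4

The orange cone was near (7.4, 4.6) before and (9.6, 3.7) after, so it travelled √(2.2² + 0.9²) ≈ 2.4 units.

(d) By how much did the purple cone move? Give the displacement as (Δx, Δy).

(-1.1, 0.5)

From the two frames, the purple cone sits at roughly (9.8, 0.9) before and (8.7, 1.4) after.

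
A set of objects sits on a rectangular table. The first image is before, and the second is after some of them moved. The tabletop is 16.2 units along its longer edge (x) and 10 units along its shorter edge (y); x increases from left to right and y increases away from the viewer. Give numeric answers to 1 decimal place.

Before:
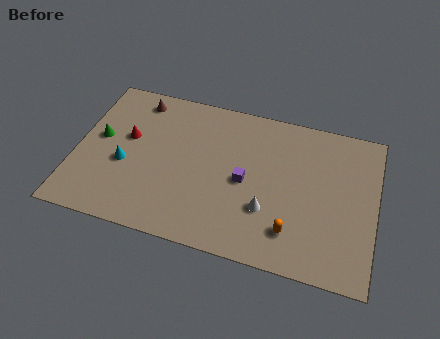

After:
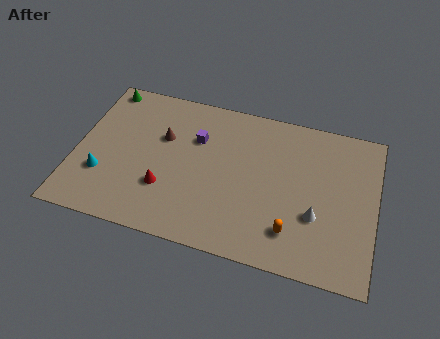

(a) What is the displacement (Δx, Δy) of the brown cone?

(1.6, -2.2)

From the two frames, the brown cone sits at roughly (3.0, 8.6) before and (4.6, 6.4) after.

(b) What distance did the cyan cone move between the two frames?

1.5

The cyan cone moved from about (2.7, 4.1) to (1.6, 3.1), a distance of √(1.1² + 1.0²) ≈ 1.5.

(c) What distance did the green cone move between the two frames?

3.5

The green cone moved from about (1.2, 5.5) to (1.1, 9.0), a distance of √(0.1² + 3.5²) ≈ 3.5.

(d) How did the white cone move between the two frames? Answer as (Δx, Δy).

(2.6, 0.3)

The white cone started near (10.5, 3.2) and ended near (13.1, 3.5).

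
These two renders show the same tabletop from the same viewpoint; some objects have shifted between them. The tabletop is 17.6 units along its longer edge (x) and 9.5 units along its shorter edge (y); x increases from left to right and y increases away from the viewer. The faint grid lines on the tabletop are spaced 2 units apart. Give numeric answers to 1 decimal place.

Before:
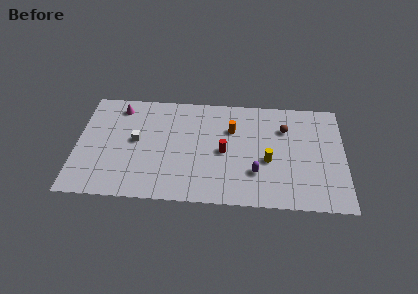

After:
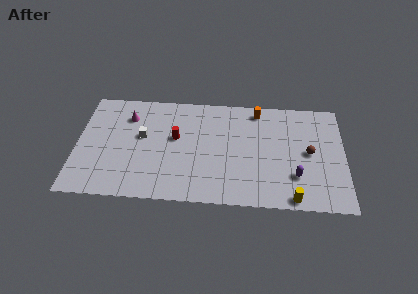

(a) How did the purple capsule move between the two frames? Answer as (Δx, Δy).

(2.6, -0.1)

The purple capsule was at about (11.8, 2.8) and moved to about (14.4, 2.7).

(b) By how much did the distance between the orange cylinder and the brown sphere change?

+1.4

Before: roughly 3.5 units apart; after: 4.9. That's 1.4 units further apart.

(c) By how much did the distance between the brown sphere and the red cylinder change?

+4.2

Before: roughly 4.6 units apart; after: 8.8. That's 4.2 units further apart.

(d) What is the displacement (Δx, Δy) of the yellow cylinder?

(1.6, -3.1)

The yellow cylinder started near (12.6, 3.9) and ended near (14.2, 0.8).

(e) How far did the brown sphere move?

2.6

The brown sphere moved from about (13.7, 6.8) to (15.3, 4.8), a distance of √(1.6² + 2.0²) ≈ 2.6.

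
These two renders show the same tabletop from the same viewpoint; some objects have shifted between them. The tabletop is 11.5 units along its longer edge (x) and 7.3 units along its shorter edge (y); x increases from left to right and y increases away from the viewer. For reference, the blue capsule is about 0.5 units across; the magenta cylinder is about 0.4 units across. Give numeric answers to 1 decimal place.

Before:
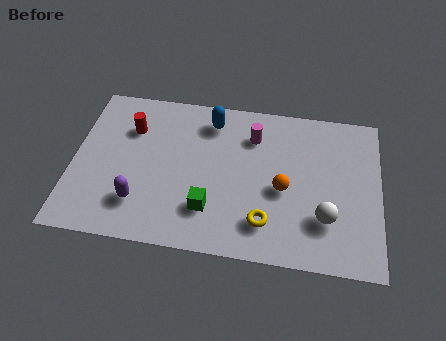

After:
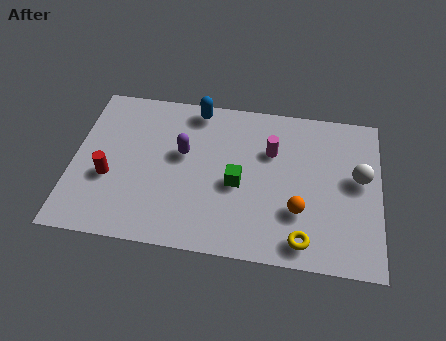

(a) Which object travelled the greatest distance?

the purple capsule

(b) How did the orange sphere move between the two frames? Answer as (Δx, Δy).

(0.6, -0.9)

The orange sphere started near (7.9, 3.2) and ended near (8.5, 2.3).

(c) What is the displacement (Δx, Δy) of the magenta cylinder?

(0.7, -0.6)

The magenta cylinder started near (6.7, 5.5) and ended near (7.4, 4.9).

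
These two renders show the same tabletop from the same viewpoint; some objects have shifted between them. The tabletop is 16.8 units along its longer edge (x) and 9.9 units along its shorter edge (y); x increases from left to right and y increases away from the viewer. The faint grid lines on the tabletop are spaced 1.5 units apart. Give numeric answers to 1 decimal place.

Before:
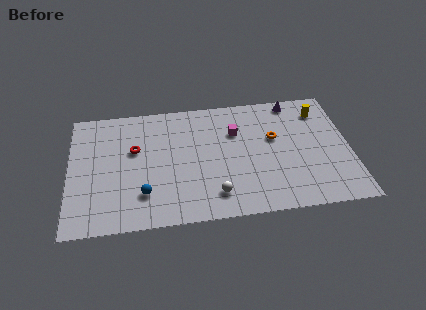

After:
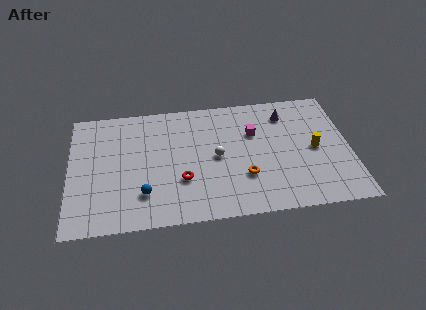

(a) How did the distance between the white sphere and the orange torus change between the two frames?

-3.1

The distance was about 5.5 in the first image and 2.4 in the second, so they moved 3.1 units closer together.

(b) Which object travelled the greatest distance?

the red torus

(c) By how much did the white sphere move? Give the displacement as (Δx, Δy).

(0.2, 3.0)

From the two frames, the white sphere sits at roughly (8.6, 1.9) before and (8.8, 4.9) after.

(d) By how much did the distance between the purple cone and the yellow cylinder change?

+1.6

They were about 1.9 units apart before and 3.5 after — 1.6 units further apart.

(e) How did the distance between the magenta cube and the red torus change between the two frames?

-0.6

They were about 6.1 units apart before and 5.5 after — 0.6 units closer together.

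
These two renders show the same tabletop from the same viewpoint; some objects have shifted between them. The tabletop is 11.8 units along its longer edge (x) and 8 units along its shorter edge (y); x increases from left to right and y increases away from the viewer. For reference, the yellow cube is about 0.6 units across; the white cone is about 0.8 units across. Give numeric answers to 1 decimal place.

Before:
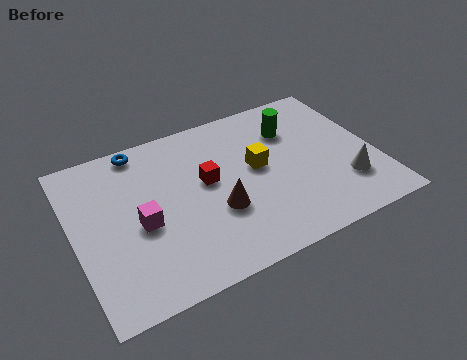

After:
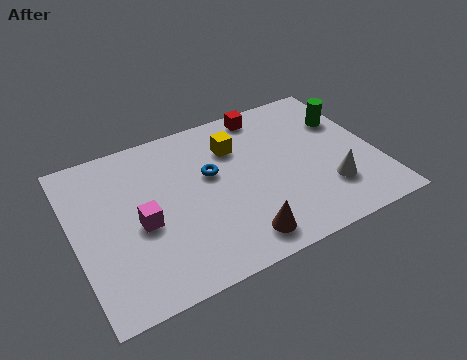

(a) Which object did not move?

the magenta cube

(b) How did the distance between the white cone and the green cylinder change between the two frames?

-0.4

They were about 3.9 units apart before and 3.5 after — 0.4 units closer together.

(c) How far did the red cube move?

3.7

The red cube was near (5.2, 4.5) before and (7.9, 7.1) after, so it travelled √(2.7² + 2.6²) ≈ 3.7 units.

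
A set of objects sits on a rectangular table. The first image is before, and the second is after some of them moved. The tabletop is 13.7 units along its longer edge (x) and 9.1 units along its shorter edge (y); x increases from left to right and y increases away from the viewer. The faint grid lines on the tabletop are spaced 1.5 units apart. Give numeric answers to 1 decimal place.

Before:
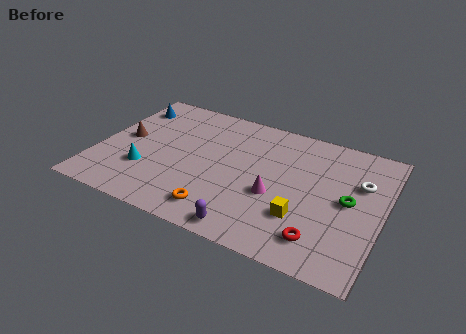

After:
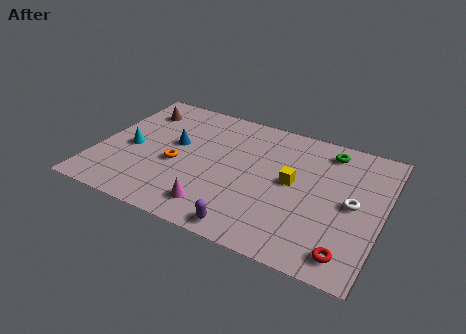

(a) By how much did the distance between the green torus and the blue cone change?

-3.8

The distance was about 11.4 in the first image and 7.6 in the second, so they moved 3.8 units closer together.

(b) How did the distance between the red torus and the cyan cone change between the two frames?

+2.5

The distance was about 8.7 in the first image and 11.2 in the second, so they moved 2.5 units further apart.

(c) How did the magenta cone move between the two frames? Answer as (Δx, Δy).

(-2.6, -2.0)

The magenta cone was at about (8.7, 3.6) and moved to about (6.1, 1.6).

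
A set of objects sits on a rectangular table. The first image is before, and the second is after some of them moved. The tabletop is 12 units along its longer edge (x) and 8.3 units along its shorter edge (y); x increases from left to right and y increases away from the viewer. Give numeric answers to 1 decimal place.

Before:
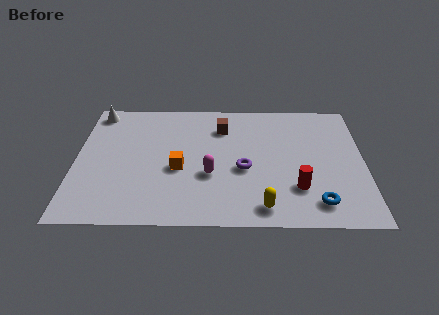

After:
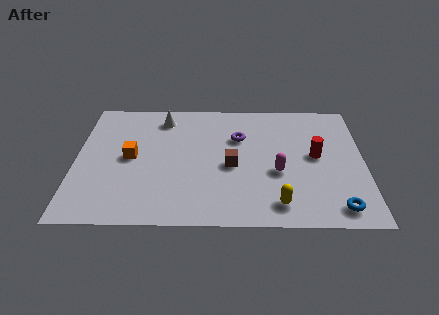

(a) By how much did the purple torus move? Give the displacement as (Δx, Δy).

(-0.2, 2.1)

The purple torus was at about (7.0, 3.5) and moved to about (6.8, 5.6).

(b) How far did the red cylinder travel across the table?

2.2

The red cylinder moved from about (9.2, 2.3) to (10.0, 4.4), a distance of √(0.8² + 2.1²) ≈ 2.2.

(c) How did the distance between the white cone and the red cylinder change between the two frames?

-2.9

They were about 9.8 units apart before and 6.9 after — 2.9 units closer together.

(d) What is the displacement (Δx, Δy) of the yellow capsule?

(0.6, 0.2)

The yellow capsule started near (7.8, 1.1) and ended near (8.4, 1.3).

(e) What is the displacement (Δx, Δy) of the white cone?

(2.8, -0.4)

The white cone was at about (0.8, 7.3) and moved to about (3.6, 6.9).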